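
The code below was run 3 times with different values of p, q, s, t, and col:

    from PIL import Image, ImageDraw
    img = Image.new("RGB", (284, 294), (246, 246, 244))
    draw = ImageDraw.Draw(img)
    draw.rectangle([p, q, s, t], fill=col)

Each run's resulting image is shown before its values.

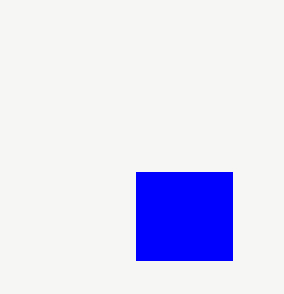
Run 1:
p = 136
q = 172
s = 232
t = 260
col = 'blue'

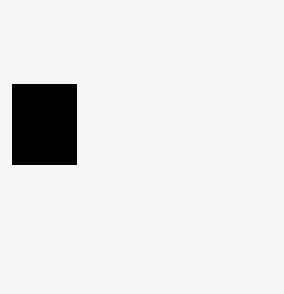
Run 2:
p = 12
q = 84
s = 76
t = 164
col = 'black'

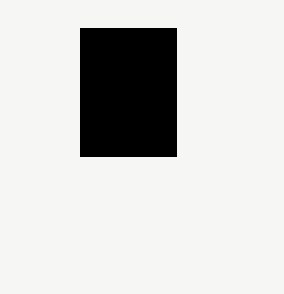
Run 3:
p = 80
q = 28
s = 176
t = 156
col = 'black'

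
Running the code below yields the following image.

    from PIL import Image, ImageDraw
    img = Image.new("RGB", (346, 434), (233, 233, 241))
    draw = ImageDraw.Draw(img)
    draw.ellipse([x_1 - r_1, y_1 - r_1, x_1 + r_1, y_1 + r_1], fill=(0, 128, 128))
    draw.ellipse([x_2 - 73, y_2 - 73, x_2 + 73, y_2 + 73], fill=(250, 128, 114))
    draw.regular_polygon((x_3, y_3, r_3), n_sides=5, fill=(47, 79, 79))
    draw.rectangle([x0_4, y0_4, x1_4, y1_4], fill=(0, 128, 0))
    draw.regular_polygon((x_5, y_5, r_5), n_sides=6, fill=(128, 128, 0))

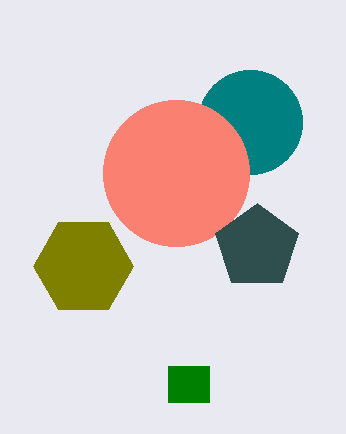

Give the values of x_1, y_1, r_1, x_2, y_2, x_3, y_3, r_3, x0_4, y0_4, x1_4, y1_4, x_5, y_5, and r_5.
x_1 = 250
y_1 = 122
r_1 = 52
x_2 = 176
y_2 = 173
x_3 = 257
y_3 = 247
r_3 = 44
x0_4 = 168
y0_4 = 366
x1_4 = 209
y1_4 = 402
x_5 = 83
y_5 = 266
r_5 = 50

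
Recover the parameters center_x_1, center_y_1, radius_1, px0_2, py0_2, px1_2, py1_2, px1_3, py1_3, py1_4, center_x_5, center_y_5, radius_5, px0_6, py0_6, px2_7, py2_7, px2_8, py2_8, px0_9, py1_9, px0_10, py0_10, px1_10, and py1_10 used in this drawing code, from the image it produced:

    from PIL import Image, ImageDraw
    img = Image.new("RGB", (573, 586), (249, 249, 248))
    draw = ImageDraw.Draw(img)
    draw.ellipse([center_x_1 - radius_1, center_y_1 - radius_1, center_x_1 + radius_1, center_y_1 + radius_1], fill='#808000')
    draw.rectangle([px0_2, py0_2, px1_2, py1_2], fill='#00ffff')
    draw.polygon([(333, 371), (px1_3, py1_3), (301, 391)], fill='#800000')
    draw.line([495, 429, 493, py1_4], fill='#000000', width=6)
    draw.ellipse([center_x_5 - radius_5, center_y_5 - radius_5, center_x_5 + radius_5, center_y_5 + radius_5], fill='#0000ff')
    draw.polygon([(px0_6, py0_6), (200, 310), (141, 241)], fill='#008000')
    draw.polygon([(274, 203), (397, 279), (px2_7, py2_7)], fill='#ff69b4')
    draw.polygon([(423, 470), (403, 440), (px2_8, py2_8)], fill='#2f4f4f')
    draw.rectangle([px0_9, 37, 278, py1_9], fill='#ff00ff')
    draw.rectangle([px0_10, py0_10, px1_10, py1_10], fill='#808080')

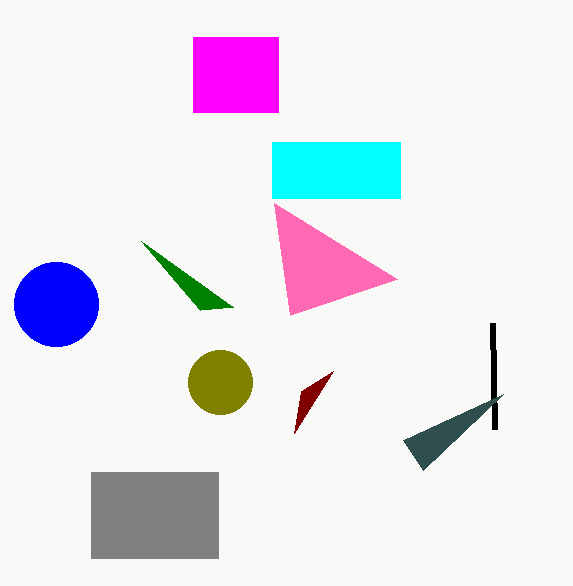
center_x_1 = 220; center_y_1 = 382; radius_1 = 32; px0_2 = 272; py0_2 = 142; px1_2 = 400; py1_2 = 198; px1_3 = 294; py1_3 = 433; py1_4 = 323; center_x_5 = 56; center_y_5 = 304; radius_5 = 42; px0_6 = 233; py0_6 = 307; px2_7 = 290; py2_7 = 315; px2_8 = 503; py2_8 = 394; px0_9 = 193; py1_9 = 112; px0_10 = 91; py0_10 = 472; px1_10 = 218; py1_10 = 558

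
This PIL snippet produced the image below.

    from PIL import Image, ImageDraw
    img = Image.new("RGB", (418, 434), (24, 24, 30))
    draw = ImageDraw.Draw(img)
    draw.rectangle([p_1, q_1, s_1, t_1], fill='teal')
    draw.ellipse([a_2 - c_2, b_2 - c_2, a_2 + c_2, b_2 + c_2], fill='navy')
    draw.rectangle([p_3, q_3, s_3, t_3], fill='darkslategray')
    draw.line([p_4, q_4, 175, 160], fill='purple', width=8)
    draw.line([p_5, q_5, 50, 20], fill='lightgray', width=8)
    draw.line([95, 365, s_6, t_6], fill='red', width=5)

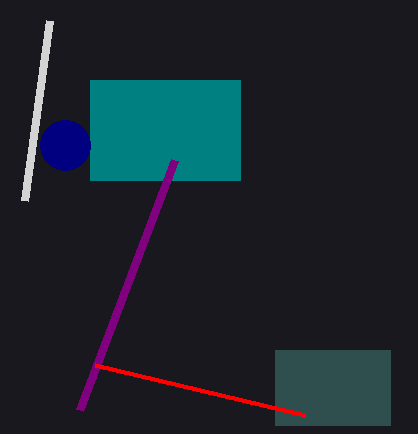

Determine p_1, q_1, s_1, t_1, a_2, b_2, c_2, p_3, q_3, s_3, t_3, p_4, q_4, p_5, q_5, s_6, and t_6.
p_1 = 90; q_1 = 80; s_1 = 240; t_1 = 180; a_2 = 65; b_2 = 145; c_2 = 25; p_3 = 275; q_3 = 350; s_3 = 390; t_3 = 425; p_4 = 80; q_4 = 410; p_5 = 25; q_5 = 200; s_6 = 305; t_6 = 415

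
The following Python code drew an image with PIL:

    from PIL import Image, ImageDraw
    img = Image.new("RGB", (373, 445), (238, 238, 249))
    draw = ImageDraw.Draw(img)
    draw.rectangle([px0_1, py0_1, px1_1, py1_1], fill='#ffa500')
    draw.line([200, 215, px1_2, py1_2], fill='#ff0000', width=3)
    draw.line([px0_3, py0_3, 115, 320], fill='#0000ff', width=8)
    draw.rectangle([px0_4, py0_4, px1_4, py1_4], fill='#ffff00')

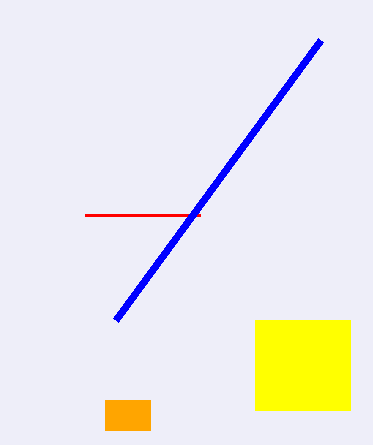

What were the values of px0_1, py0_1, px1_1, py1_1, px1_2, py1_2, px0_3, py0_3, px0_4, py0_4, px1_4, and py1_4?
px0_1 = 105; py0_1 = 400; px1_1 = 150; py1_1 = 430; px1_2 = 85; py1_2 = 215; px0_3 = 320; py0_3 = 40; px0_4 = 255; py0_4 = 320; px1_4 = 350; py1_4 = 410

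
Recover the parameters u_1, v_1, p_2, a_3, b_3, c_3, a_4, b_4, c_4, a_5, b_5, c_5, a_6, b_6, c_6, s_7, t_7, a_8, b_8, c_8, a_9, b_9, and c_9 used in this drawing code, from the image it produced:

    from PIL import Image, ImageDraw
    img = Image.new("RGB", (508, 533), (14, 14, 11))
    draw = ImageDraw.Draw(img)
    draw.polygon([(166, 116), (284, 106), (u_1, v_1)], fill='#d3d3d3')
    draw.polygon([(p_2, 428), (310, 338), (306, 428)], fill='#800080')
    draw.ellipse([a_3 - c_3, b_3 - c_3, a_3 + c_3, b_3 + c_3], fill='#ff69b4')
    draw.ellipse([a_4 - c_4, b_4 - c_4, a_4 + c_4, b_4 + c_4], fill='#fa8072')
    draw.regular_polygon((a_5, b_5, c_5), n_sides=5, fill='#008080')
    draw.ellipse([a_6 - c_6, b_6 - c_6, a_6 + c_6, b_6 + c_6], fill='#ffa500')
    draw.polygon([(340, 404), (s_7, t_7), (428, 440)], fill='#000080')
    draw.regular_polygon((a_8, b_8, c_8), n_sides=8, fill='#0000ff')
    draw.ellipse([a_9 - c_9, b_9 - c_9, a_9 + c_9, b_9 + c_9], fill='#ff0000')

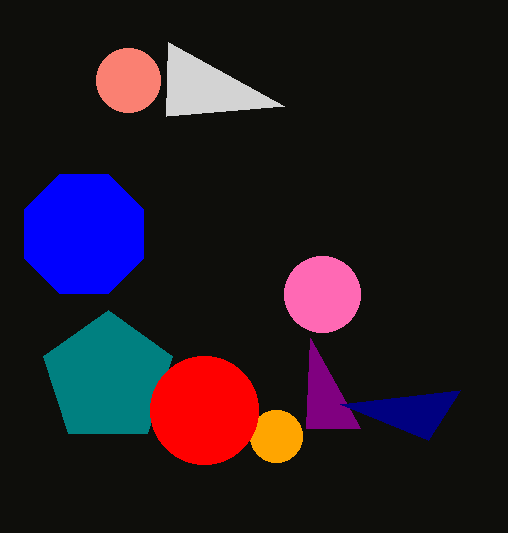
u_1 = 168, v_1 = 42, p_2 = 360, a_3 = 322, b_3 = 294, c_3 = 38, a_4 = 128, b_4 = 80, c_4 = 32, a_5 = 108, b_5 = 378, c_5 = 68, a_6 = 276, b_6 = 436, c_6 = 26, s_7 = 460, t_7 = 390, a_8 = 84, b_8 = 234, c_8 = 64, a_9 = 204, b_9 = 410, c_9 = 54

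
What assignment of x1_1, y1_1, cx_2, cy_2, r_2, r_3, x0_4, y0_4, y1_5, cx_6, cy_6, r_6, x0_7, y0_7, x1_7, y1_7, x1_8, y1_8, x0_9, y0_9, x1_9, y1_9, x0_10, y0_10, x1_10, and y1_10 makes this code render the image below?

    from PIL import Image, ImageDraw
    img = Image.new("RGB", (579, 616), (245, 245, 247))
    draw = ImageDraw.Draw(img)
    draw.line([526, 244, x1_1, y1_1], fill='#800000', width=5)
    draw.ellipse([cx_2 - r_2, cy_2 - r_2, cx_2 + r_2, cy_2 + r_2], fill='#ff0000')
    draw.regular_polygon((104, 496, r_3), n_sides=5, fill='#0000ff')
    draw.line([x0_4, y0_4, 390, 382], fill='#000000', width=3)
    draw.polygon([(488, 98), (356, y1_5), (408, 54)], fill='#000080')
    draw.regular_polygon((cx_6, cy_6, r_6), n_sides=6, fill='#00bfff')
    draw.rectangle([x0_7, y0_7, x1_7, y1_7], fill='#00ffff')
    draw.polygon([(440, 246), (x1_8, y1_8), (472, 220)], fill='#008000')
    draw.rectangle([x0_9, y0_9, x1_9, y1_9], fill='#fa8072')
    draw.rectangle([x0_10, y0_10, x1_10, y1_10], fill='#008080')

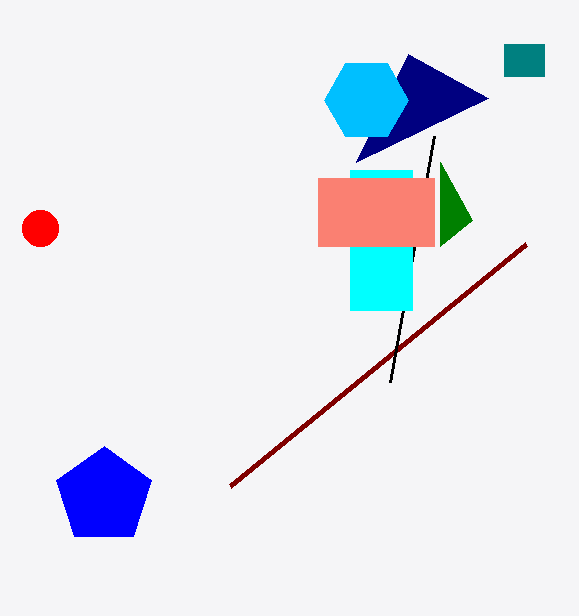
x1_1 = 230
y1_1 = 486
cx_2 = 40
cy_2 = 228
r_2 = 18
r_3 = 50
x0_4 = 434
y0_4 = 136
y1_5 = 162
cx_6 = 366
cy_6 = 100
r_6 = 42
x0_7 = 350
y0_7 = 170
x1_7 = 412
y1_7 = 310
x1_8 = 440
y1_8 = 162
x0_9 = 318
y0_9 = 178
x1_9 = 434
y1_9 = 246
x0_10 = 504
y0_10 = 44
x1_10 = 544
y1_10 = 76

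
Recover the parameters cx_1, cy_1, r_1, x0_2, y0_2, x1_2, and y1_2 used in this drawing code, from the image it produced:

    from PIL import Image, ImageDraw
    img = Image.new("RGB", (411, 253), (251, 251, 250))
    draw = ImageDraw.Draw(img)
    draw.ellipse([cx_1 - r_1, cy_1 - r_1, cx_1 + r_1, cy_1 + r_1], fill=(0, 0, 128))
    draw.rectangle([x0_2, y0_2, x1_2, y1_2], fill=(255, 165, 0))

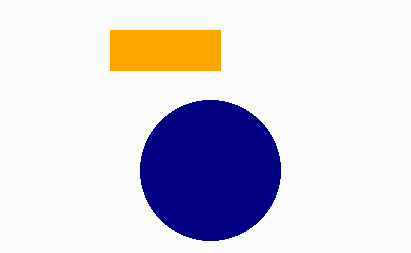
cx_1 = 210; cy_1 = 170; r_1 = 70; x0_2 = 110; y0_2 = 30; x1_2 = 220; y1_2 = 70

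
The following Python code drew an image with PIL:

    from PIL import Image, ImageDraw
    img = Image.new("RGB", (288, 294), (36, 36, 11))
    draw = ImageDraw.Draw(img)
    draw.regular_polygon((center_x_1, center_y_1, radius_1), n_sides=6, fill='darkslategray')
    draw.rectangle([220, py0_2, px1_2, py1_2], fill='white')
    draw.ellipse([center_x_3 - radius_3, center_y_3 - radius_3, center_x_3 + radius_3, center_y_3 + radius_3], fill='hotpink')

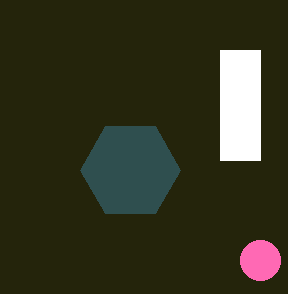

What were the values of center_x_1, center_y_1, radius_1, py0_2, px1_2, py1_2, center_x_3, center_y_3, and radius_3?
center_x_1 = 130, center_y_1 = 170, radius_1 = 50, py0_2 = 50, px1_2 = 260, py1_2 = 160, center_x_3 = 260, center_y_3 = 260, radius_3 = 20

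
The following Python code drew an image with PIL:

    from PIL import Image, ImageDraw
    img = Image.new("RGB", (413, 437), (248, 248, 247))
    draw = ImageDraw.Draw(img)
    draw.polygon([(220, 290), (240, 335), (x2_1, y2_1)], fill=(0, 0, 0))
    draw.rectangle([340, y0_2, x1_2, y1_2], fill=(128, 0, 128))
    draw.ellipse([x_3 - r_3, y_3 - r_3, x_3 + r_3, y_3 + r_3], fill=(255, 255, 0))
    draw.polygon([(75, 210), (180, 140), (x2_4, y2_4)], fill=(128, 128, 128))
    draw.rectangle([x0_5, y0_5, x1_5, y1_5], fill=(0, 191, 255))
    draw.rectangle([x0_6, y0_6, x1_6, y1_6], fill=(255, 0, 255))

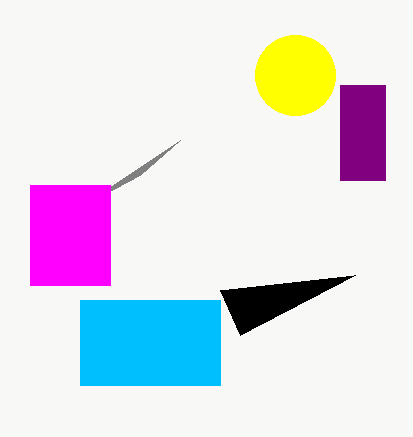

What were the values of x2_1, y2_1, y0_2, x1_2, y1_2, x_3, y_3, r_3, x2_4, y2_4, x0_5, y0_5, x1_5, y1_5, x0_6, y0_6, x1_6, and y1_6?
x2_1 = 355
y2_1 = 275
y0_2 = 85
x1_2 = 385
y1_2 = 180
x_3 = 295
y_3 = 75
r_3 = 40
x2_4 = 140
y2_4 = 175
x0_5 = 80
y0_5 = 300
x1_5 = 220
y1_5 = 385
x0_6 = 30
y0_6 = 185
x1_6 = 110
y1_6 = 285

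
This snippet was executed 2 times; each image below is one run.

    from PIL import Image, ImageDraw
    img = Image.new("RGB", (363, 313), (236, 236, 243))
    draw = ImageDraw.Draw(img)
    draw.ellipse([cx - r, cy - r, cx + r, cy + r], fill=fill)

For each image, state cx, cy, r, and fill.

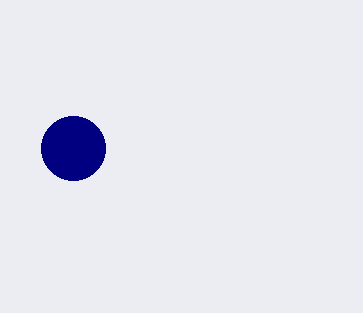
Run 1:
cx = 73, cy = 148, r = 32, fill = 'navy'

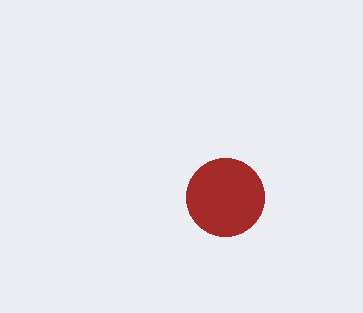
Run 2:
cx = 225
cy = 197
r = 39
fill = 'brown'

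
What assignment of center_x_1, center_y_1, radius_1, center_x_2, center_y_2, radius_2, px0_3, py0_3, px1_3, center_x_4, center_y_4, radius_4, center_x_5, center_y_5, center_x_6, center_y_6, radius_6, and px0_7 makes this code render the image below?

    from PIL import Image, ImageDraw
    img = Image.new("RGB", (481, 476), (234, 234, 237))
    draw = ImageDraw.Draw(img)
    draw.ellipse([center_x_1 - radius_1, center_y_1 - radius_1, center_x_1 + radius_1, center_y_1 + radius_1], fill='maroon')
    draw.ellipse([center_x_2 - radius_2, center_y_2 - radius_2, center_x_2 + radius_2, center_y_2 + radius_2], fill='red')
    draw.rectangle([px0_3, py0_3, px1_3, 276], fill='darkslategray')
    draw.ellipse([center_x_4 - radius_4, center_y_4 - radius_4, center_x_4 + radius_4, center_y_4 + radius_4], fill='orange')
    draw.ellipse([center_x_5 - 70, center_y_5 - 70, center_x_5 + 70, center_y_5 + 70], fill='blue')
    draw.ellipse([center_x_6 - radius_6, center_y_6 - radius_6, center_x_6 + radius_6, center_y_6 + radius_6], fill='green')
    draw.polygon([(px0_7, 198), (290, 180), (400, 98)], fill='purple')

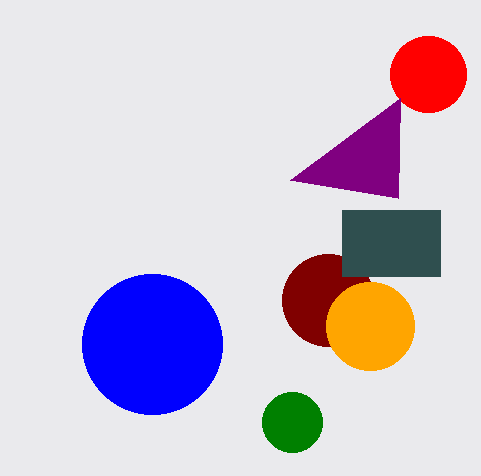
center_x_1 = 328; center_y_1 = 300; radius_1 = 46; center_x_2 = 428; center_y_2 = 74; radius_2 = 38; px0_3 = 342; py0_3 = 210; px1_3 = 440; center_x_4 = 370; center_y_4 = 326; radius_4 = 44; center_x_5 = 152; center_y_5 = 344; center_x_6 = 292; center_y_6 = 422; radius_6 = 30; px0_7 = 398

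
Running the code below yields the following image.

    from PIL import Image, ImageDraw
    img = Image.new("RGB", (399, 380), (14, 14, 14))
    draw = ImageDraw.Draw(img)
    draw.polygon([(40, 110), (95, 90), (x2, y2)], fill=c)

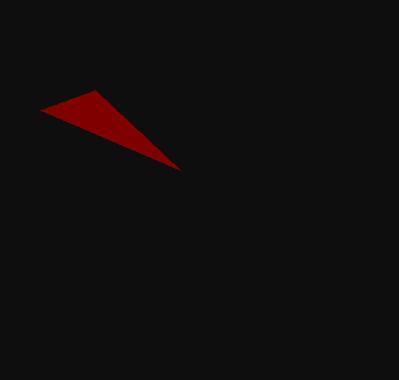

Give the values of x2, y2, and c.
x2 = 180
y2 = 170
c = 'maroon'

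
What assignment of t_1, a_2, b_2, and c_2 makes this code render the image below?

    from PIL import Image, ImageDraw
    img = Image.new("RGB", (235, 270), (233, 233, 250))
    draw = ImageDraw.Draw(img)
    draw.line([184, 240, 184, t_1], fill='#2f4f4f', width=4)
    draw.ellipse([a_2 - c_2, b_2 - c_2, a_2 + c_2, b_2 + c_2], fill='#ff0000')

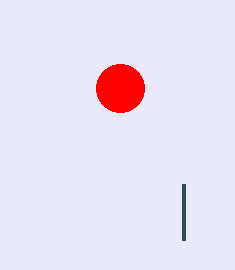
t_1 = 184, a_2 = 120, b_2 = 88, c_2 = 24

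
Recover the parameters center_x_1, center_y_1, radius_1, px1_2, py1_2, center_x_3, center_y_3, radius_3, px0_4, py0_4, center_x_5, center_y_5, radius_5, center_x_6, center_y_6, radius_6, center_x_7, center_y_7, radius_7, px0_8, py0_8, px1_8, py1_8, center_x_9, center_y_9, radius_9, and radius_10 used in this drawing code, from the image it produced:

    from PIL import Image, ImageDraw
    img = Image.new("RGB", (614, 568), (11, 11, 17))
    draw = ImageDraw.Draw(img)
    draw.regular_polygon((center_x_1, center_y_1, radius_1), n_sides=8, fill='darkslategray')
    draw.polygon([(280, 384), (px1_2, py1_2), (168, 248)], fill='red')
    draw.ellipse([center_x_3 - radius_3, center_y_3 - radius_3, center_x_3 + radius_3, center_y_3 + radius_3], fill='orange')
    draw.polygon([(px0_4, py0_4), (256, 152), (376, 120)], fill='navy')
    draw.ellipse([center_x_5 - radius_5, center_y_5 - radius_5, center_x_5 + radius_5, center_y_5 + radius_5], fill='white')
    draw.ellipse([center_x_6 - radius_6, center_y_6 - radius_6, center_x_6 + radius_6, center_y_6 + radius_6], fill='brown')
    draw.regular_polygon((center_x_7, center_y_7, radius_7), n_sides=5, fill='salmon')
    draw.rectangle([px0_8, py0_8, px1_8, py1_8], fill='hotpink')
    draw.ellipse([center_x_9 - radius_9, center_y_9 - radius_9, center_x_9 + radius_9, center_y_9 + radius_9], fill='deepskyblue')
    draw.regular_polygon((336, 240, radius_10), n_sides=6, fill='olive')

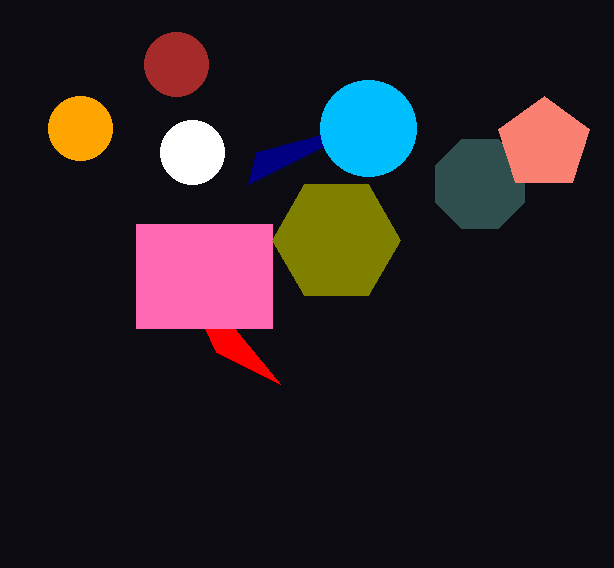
center_x_1 = 480
center_y_1 = 184
radius_1 = 48
px1_2 = 216
py1_2 = 352
center_x_3 = 80
center_y_3 = 128
radius_3 = 32
px0_4 = 248
py0_4 = 184
center_x_5 = 192
center_y_5 = 152
radius_5 = 32
center_x_6 = 176
center_y_6 = 64
radius_6 = 32
center_x_7 = 544
center_y_7 = 144
radius_7 = 48
px0_8 = 136
py0_8 = 224
px1_8 = 272
py1_8 = 328
center_x_9 = 368
center_y_9 = 128
radius_9 = 48
radius_10 = 64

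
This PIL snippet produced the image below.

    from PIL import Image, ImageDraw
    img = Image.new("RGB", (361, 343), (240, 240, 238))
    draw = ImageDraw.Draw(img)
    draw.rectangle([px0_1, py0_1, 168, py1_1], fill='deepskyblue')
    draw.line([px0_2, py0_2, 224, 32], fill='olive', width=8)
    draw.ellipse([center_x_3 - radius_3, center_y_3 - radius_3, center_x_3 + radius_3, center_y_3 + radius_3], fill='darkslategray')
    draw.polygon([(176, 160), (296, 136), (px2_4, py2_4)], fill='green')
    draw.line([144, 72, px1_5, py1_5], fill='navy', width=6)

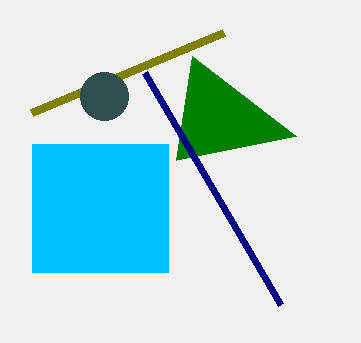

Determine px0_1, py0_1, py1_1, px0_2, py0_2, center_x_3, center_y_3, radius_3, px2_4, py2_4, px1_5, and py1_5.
px0_1 = 32; py0_1 = 144; py1_1 = 272; px0_2 = 32; py0_2 = 112; center_x_3 = 104; center_y_3 = 96; radius_3 = 24; px2_4 = 192; py2_4 = 56; px1_5 = 280; py1_5 = 304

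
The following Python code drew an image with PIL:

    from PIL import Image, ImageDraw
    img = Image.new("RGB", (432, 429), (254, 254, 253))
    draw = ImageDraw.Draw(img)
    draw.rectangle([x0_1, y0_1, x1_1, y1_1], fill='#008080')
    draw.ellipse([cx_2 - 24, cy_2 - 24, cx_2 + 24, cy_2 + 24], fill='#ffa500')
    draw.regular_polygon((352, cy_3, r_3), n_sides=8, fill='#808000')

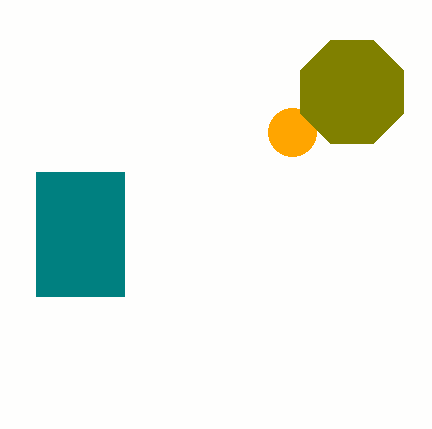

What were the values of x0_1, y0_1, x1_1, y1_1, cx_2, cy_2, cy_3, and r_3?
x0_1 = 36, y0_1 = 172, x1_1 = 124, y1_1 = 296, cx_2 = 292, cy_2 = 132, cy_3 = 92, r_3 = 56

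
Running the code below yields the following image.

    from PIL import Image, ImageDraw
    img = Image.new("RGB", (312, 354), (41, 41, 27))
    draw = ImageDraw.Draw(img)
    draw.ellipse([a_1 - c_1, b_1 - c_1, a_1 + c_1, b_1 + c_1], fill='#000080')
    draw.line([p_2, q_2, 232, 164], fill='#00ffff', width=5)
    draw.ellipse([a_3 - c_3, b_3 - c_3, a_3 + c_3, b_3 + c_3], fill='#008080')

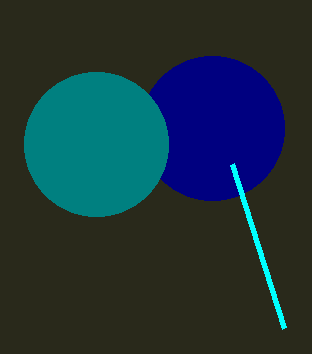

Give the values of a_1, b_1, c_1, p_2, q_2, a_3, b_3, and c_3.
a_1 = 212
b_1 = 128
c_1 = 72
p_2 = 284
q_2 = 328
a_3 = 96
b_3 = 144
c_3 = 72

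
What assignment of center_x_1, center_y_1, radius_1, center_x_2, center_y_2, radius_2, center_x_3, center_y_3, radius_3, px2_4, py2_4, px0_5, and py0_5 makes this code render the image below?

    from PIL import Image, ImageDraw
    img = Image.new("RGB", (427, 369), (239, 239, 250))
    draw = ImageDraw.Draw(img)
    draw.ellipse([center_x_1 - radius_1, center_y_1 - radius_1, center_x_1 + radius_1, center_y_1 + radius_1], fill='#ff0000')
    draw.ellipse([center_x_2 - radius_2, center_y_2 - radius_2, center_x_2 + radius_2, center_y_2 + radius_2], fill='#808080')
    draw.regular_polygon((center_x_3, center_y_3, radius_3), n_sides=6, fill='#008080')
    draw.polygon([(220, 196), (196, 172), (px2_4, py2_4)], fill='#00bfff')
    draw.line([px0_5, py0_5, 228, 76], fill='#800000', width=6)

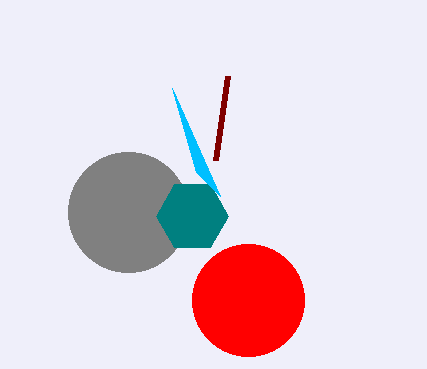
center_x_1 = 248, center_y_1 = 300, radius_1 = 56, center_x_2 = 128, center_y_2 = 212, radius_2 = 60, center_x_3 = 192, center_y_3 = 216, radius_3 = 36, px2_4 = 172, py2_4 = 88, px0_5 = 216, py0_5 = 160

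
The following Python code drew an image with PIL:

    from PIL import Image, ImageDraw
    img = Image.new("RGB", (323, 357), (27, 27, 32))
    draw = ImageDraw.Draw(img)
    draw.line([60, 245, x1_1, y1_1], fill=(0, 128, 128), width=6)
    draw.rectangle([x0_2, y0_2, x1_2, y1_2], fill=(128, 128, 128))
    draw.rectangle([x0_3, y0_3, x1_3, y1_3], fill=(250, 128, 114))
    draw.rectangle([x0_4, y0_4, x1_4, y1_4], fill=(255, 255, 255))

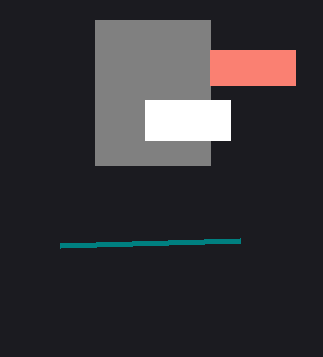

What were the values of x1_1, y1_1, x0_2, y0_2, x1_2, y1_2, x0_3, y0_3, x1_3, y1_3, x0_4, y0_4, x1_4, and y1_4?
x1_1 = 240; y1_1 = 240; x0_2 = 95; y0_2 = 20; x1_2 = 210; y1_2 = 165; x0_3 = 210; y0_3 = 50; x1_3 = 295; y1_3 = 85; x0_4 = 145; y0_4 = 100; x1_4 = 230; y1_4 = 140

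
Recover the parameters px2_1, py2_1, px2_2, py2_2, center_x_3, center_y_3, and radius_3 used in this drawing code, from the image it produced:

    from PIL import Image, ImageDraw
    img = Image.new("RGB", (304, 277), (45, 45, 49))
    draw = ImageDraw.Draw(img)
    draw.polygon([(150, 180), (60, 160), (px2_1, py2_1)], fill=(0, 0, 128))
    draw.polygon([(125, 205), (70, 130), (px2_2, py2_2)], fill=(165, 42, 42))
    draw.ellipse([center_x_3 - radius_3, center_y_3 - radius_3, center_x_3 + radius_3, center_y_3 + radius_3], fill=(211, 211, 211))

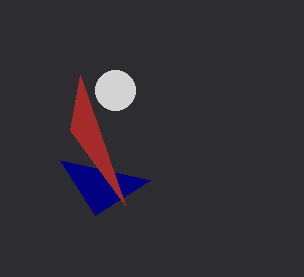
px2_1 = 95; py2_1 = 215; px2_2 = 80; py2_2 = 75; center_x_3 = 115; center_y_3 = 90; radius_3 = 20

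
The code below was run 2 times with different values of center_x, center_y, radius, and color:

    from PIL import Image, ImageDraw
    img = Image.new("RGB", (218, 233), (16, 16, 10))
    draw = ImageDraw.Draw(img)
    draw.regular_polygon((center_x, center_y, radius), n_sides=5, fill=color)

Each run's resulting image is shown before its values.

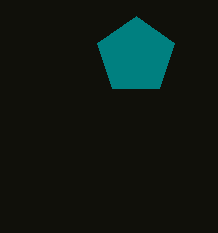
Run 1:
center_x = 136; center_y = 56; radius = 40; color = 'teal'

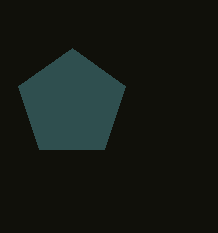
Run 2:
center_x = 72
center_y = 104
radius = 56
color = 'darkslategray'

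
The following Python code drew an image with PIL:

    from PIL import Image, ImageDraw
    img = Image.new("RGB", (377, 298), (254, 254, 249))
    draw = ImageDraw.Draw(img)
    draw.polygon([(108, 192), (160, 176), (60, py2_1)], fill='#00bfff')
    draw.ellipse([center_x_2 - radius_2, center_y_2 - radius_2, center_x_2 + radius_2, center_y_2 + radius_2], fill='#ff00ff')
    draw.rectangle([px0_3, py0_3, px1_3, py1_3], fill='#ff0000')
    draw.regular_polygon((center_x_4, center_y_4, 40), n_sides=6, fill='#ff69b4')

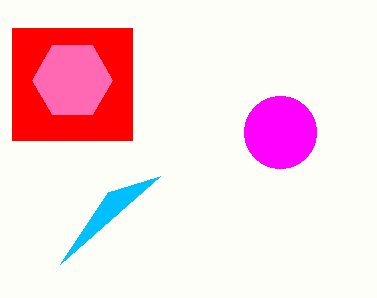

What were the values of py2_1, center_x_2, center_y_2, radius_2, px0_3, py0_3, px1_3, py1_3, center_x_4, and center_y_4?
py2_1 = 264
center_x_2 = 280
center_y_2 = 132
radius_2 = 36
px0_3 = 12
py0_3 = 28
px1_3 = 132
py1_3 = 140
center_x_4 = 72
center_y_4 = 80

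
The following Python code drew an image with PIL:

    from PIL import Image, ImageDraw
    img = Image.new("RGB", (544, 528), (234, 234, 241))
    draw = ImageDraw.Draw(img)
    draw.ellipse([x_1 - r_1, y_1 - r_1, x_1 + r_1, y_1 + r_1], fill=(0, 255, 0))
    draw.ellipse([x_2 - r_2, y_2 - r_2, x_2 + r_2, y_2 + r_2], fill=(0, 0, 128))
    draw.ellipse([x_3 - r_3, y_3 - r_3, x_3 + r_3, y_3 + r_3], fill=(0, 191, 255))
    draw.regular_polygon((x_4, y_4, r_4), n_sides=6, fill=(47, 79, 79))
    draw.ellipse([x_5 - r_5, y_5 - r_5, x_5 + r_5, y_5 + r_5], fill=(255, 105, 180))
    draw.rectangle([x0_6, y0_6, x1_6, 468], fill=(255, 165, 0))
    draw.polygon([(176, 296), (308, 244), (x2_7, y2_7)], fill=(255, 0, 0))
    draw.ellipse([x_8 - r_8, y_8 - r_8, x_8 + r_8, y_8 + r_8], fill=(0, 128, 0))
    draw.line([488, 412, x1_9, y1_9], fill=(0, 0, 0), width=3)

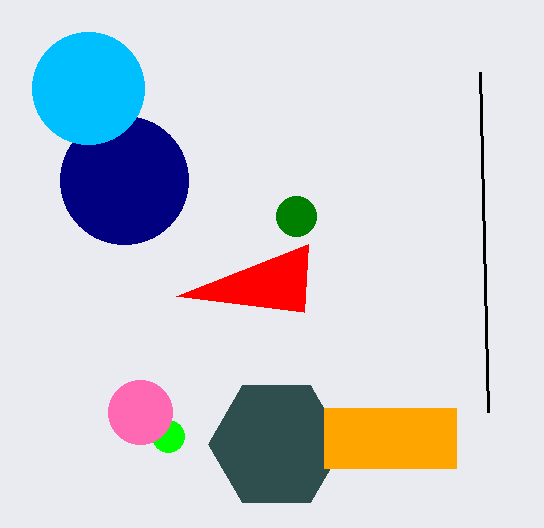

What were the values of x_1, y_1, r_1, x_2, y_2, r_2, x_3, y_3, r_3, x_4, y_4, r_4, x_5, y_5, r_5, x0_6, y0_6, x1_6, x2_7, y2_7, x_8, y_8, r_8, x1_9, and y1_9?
x_1 = 168, y_1 = 436, r_1 = 16, x_2 = 124, y_2 = 180, r_2 = 64, x_3 = 88, y_3 = 88, r_3 = 56, x_4 = 276, y_4 = 444, r_4 = 68, x_5 = 140, y_5 = 412, r_5 = 32, x0_6 = 324, y0_6 = 408, x1_6 = 456, x2_7 = 304, y2_7 = 312, x_8 = 296, y_8 = 216, r_8 = 20, x1_9 = 480, y1_9 = 72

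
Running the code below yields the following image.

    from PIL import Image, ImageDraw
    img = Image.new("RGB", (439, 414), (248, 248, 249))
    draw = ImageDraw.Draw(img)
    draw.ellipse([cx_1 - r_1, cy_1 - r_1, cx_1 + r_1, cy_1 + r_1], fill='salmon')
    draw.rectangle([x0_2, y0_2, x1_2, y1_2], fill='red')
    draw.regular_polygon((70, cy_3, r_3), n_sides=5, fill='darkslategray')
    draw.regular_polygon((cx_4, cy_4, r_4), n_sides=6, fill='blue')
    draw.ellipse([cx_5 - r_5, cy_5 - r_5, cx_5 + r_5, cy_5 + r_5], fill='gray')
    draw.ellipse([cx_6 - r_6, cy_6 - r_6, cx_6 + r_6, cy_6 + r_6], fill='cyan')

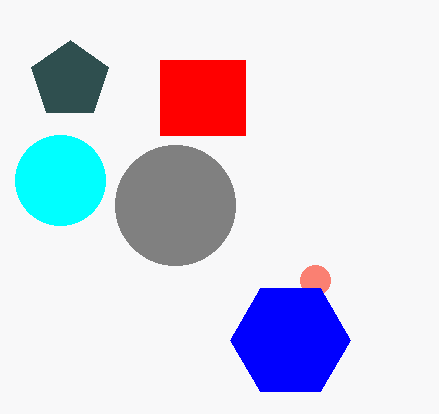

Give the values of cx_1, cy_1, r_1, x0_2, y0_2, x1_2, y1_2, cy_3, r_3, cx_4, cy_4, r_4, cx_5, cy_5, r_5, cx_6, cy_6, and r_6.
cx_1 = 315
cy_1 = 280
r_1 = 15
x0_2 = 160
y0_2 = 60
x1_2 = 245
y1_2 = 135
cy_3 = 80
r_3 = 40
cx_4 = 290
cy_4 = 340
r_4 = 60
cx_5 = 175
cy_5 = 205
r_5 = 60
cx_6 = 60
cy_6 = 180
r_6 = 45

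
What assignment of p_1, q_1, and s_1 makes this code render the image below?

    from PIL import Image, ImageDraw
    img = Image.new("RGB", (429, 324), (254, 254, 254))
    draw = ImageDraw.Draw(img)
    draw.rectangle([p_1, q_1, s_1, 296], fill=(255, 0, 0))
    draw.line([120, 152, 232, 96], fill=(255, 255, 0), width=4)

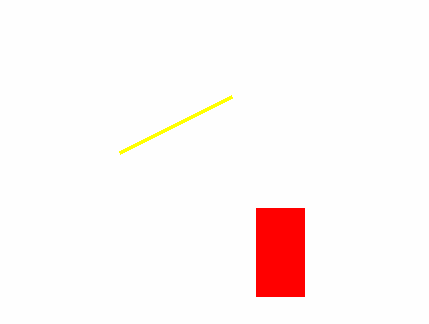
p_1 = 256, q_1 = 208, s_1 = 304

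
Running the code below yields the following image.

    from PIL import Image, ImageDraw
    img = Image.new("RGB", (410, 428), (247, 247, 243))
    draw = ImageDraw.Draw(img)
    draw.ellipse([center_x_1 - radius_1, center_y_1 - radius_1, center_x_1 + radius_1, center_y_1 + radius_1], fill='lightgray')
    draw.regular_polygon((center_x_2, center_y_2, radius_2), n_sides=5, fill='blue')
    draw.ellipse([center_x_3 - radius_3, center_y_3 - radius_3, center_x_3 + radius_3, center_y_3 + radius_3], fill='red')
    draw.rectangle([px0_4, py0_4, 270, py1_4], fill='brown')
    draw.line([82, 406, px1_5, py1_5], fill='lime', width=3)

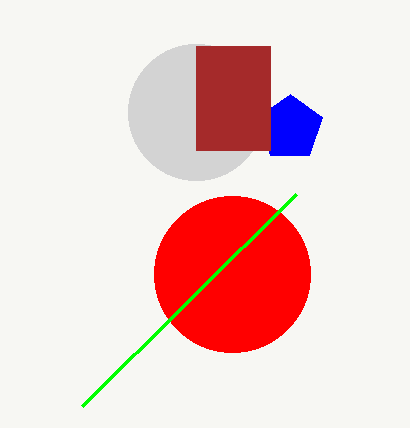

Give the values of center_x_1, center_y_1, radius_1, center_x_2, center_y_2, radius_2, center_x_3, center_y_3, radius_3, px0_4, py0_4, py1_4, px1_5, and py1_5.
center_x_1 = 196; center_y_1 = 112; radius_1 = 68; center_x_2 = 290; center_y_2 = 128; radius_2 = 34; center_x_3 = 232; center_y_3 = 274; radius_3 = 78; px0_4 = 196; py0_4 = 46; py1_4 = 150; px1_5 = 296; py1_5 = 194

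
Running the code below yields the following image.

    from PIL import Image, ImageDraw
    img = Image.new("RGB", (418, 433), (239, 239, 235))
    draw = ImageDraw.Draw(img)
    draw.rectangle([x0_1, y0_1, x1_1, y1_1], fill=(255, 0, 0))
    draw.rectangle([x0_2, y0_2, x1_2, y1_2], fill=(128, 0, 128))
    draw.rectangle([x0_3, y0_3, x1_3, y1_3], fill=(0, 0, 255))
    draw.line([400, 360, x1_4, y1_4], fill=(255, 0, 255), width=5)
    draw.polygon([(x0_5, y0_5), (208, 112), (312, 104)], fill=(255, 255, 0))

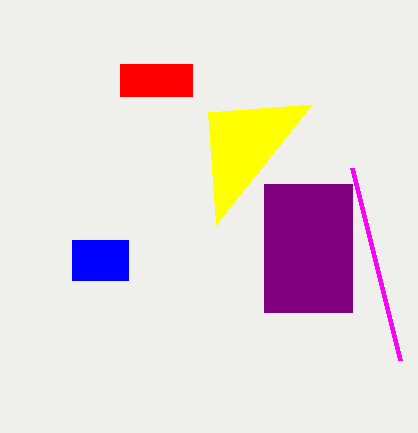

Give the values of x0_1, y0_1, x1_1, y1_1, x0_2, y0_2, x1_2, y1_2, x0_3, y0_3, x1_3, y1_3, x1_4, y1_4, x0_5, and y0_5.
x0_1 = 120; y0_1 = 64; x1_1 = 192; y1_1 = 96; x0_2 = 264; y0_2 = 184; x1_2 = 352; y1_2 = 312; x0_3 = 72; y0_3 = 240; x1_3 = 128; y1_3 = 280; x1_4 = 352; y1_4 = 168; x0_5 = 216; y0_5 = 224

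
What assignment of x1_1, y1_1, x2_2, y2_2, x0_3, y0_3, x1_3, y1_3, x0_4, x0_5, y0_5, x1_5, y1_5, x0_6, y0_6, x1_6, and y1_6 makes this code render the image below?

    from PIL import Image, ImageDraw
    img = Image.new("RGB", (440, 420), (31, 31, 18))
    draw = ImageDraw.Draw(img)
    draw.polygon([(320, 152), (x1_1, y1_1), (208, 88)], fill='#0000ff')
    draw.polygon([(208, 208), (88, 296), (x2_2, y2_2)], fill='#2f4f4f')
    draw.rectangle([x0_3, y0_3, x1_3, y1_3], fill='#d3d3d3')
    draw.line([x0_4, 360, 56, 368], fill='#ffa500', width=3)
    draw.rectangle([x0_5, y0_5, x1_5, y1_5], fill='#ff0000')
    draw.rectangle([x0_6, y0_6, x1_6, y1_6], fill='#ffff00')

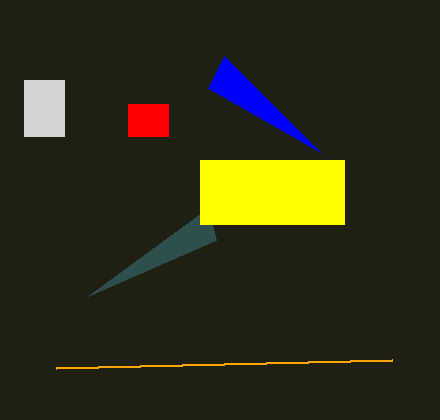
x1_1 = 224, y1_1 = 56, x2_2 = 216, y2_2 = 240, x0_3 = 24, y0_3 = 80, x1_3 = 64, y1_3 = 136, x0_4 = 392, x0_5 = 128, y0_5 = 104, x1_5 = 168, y1_5 = 136, x0_6 = 200, y0_6 = 160, x1_6 = 344, y1_6 = 224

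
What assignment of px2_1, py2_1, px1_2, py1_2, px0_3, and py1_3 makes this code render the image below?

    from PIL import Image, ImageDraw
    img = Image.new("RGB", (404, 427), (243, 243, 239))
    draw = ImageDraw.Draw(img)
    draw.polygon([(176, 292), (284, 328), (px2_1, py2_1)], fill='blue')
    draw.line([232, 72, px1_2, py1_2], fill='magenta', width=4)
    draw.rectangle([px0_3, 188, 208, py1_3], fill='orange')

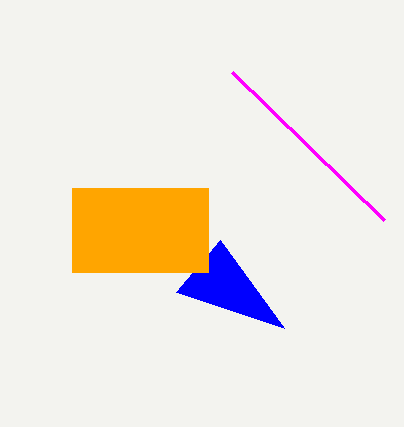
px2_1 = 220, py2_1 = 240, px1_2 = 384, py1_2 = 220, px0_3 = 72, py1_3 = 272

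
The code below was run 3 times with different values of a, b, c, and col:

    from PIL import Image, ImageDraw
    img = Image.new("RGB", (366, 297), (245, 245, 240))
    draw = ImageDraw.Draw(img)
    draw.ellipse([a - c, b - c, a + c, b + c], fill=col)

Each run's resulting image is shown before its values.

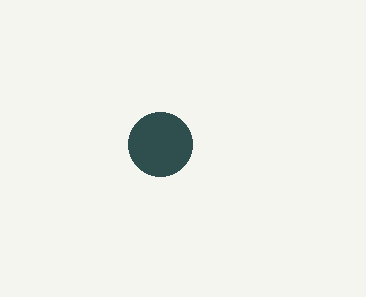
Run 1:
a = 160; b = 144; c = 32; col = 'darkslategray'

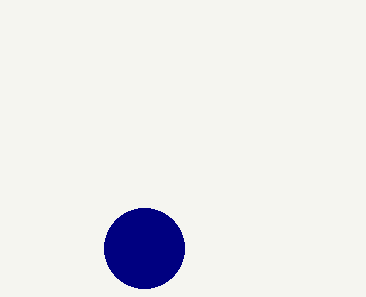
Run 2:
a = 144, b = 248, c = 40, col = 'navy'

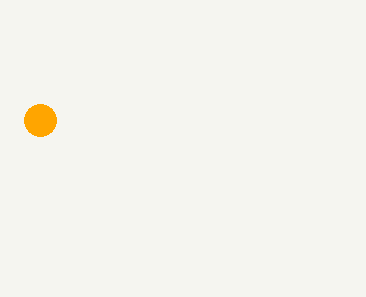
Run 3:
a = 40
b = 120
c = 16
col = 'orange'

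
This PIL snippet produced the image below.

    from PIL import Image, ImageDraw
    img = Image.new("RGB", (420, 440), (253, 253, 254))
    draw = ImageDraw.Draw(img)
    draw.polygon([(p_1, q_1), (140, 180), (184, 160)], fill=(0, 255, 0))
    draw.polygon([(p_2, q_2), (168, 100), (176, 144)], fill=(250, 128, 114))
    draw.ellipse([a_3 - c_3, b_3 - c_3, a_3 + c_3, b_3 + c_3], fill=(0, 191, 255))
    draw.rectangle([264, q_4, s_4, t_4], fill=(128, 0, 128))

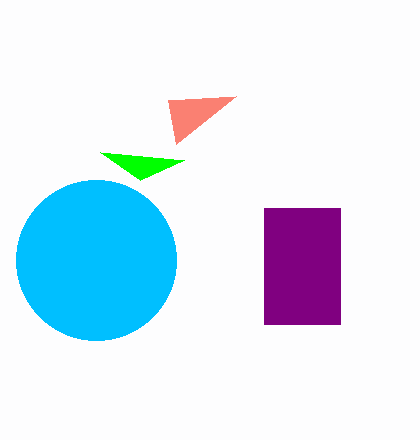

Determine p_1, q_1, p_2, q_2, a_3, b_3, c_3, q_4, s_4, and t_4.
p_1 = 100, q_1 = 152, p_2 = 236, q_2 = 96, a_3 = 96, b_3 = 260, c_3 = 80, q_4 = 208, s_4 = 340, t_4 = 324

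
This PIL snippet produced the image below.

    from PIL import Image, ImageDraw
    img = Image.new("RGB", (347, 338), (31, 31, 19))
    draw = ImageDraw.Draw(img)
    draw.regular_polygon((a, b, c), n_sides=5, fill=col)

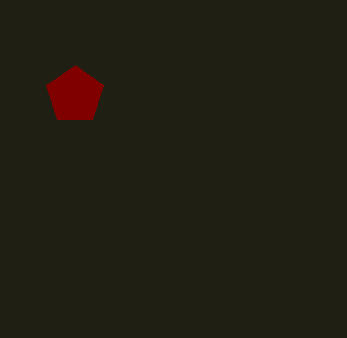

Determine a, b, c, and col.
a = 75
b = 95
c = 30
col = 'maroon'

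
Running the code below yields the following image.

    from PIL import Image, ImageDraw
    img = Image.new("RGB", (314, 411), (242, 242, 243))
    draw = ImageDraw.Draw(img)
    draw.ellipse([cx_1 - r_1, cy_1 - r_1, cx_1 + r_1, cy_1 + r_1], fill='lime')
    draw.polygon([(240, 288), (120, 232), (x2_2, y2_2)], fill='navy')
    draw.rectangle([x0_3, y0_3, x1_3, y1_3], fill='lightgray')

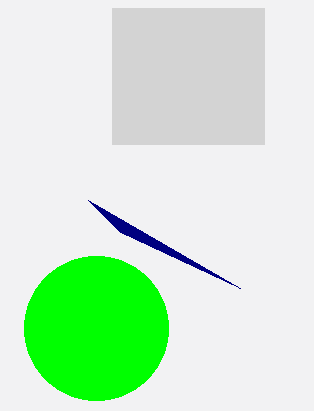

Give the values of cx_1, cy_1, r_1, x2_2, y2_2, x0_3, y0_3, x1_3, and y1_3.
cx_1 = 96
cy_1 = 328
r_1 = 72
x2_2 = 88
y2_2 = 200
x0_3 = 112
y0_3 = 8
x1_3 = 264
y1_3 = 144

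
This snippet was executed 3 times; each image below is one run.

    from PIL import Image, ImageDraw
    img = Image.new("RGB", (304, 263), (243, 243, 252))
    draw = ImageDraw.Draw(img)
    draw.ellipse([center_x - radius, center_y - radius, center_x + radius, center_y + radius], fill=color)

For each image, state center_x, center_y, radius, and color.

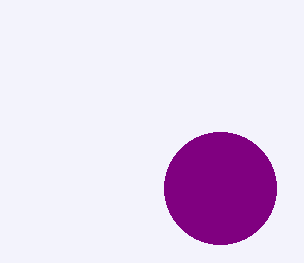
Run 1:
center_x = 220, center_y = 188, radius = 56, color = 'purple'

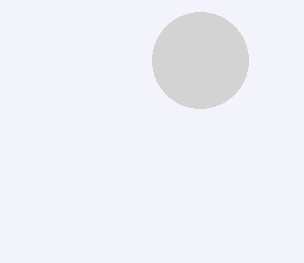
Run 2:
center_x = 200
center_y = 60
radius = 48
color = 'lightgray'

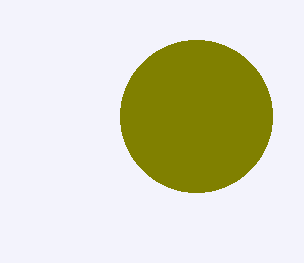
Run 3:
center_x = 196
center_y = 116
radius = 76
color = 'olive'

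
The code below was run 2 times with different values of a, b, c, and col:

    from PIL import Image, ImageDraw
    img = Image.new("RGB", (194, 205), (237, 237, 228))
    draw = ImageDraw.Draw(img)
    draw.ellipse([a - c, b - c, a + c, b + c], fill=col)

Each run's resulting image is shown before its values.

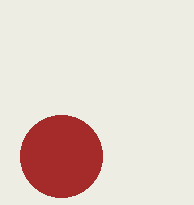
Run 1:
a = 61, b = 156, c = 41, col = 'brown'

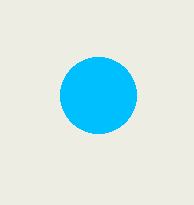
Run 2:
a = 98; b = 95; c = 38; col = 'deepskyblue'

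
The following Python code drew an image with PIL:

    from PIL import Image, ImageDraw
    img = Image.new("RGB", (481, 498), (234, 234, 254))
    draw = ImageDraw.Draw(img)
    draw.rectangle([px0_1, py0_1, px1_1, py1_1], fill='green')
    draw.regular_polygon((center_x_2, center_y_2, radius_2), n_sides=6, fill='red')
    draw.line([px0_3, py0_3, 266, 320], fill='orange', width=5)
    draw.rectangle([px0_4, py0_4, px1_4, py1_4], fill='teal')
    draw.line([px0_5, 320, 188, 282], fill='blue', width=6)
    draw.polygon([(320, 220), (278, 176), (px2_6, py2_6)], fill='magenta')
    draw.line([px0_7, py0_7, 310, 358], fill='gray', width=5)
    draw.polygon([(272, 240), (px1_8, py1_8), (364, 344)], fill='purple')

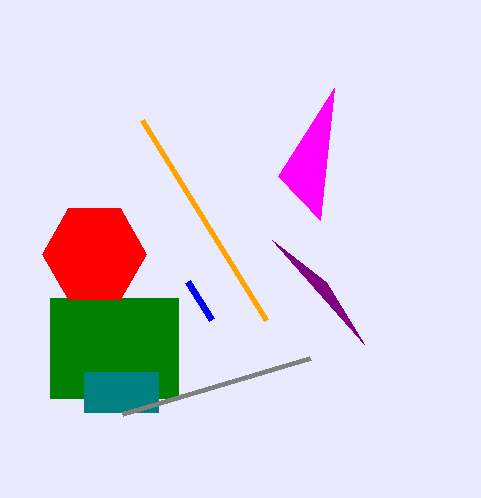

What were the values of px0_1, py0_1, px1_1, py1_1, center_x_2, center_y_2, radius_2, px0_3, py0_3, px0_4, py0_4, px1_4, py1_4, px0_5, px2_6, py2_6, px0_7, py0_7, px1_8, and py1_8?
px0_1 = 50
py0_1 = 298
px1_1 = 178
py1_1 = 398
center_x_2 = 94
center_y_2 = 254
radius_2 = 52
px0_3 = 142
py0_3 = 120
px0_4 = 84
py0_4 = 372
px1_4 = 158
py1_4 = 412
px0_5 = 212
px2_6 = 334
py2_6 = 88
px0_7 = 122
py0_7 = 414
px1_8 = 326
py1_8 = 282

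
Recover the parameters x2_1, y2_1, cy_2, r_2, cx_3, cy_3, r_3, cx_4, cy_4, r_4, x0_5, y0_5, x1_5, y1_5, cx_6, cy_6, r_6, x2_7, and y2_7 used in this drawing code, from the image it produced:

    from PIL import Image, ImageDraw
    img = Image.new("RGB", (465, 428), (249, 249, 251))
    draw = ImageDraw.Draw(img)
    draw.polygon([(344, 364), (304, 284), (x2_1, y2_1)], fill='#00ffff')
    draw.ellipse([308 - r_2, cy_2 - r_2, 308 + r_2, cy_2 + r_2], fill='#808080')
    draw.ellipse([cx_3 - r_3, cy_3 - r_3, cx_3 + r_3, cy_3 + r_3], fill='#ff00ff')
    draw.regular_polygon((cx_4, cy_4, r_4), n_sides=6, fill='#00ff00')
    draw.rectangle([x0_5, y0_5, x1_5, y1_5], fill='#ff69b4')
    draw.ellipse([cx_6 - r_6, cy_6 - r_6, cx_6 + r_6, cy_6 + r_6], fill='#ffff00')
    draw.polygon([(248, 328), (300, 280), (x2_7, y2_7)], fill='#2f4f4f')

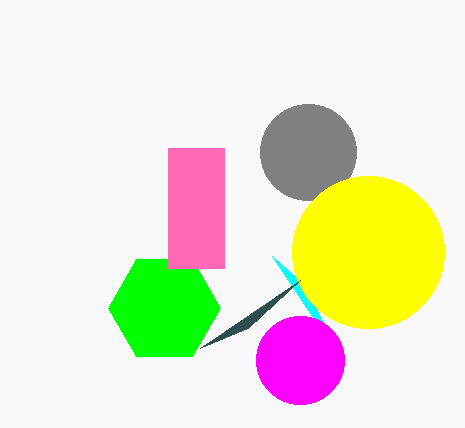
x2_1 = 272
y2_1 = 256
cy_2 = 152
r_2 = 48
cx_3 = 300
cy_3 = 360
r_3 = 44
cx_4 = 164
cy_4 = 308
r_4 = 56
x0_5 = 168
y0_5 = 148
x1_5 = 224
y1_5 = 268
cx_6 = 368
cy_6 = 252
r_6 = 76
x2_7 = 200
y2_7 = 348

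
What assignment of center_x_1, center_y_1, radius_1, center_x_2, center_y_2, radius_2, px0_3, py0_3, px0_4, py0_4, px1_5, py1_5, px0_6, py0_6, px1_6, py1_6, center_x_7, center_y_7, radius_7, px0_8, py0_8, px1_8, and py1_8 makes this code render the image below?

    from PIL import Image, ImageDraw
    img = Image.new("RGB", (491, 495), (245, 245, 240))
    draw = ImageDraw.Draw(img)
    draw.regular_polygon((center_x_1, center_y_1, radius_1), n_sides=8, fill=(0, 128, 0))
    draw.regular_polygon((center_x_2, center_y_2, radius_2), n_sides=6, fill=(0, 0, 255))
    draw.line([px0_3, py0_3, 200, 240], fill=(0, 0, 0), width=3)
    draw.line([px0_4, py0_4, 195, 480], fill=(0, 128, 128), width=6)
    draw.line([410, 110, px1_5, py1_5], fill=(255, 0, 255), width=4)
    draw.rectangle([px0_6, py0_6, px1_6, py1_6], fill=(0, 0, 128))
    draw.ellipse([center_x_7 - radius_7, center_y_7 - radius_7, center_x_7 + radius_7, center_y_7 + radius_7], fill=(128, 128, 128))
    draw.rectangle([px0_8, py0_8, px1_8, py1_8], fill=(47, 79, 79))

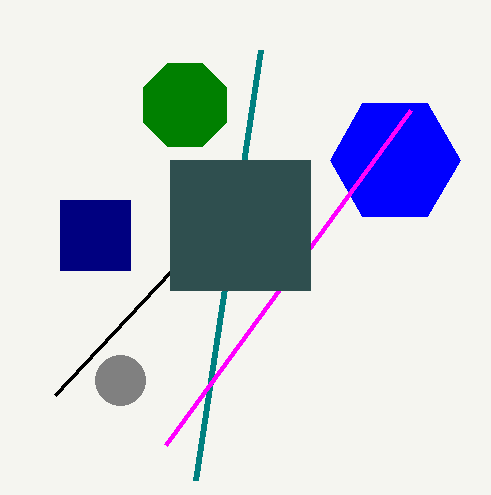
center_x_1 = 185; center_y_1 = 105; radius_1 = 45; center_x_2 = 395; center_y_2 = 160; radius_2 = 65; px0_3 = 55; py0_3 = 395; px0_4 = 260; py0_4 = 50; px1_5 = 165; py1_5 = 445; px0_6 = 60; py0_6 = 200; px1_6 = 130; py1_6 = 270; center_x_7 = 120; center_y_7 = 380; radius_7 = 25; px0_8 = 170; py0_8 = 160; px1_8 = 310; py1_8 = 290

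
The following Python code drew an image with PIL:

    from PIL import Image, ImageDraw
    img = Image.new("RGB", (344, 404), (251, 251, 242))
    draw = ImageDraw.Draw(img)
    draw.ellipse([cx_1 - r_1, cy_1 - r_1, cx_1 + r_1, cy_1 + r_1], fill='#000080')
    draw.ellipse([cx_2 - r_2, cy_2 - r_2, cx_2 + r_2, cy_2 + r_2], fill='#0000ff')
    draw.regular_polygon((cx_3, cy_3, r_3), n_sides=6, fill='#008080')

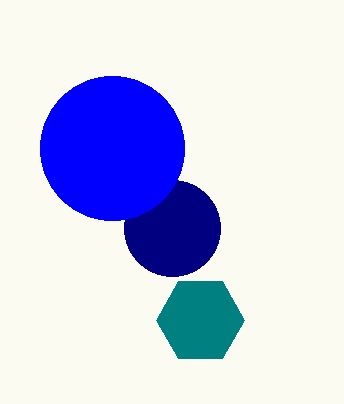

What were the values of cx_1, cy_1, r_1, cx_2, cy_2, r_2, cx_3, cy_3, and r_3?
cx_1 = 172; cy_1 = 228; r_1 = 48; cx_2 = 112; cy_2 = 148; r_2 = 72; cx_3 = 200; cy_3 = 320; r_3 = 44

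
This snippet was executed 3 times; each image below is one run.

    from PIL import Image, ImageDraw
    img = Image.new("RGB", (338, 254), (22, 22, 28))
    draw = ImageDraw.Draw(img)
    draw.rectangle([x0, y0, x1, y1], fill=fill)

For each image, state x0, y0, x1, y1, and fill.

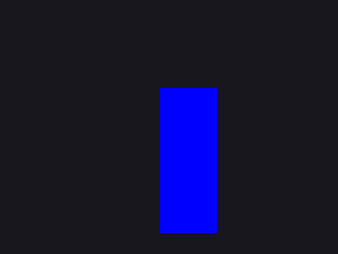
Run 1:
x0 = 160; y0 = 88; x1 = 216; y1 = 232; fill = 'blue'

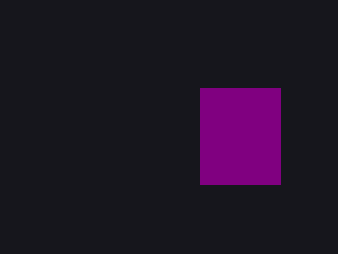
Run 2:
x0 = 200
y0 = 88
x1 = 280
y1 = 184
fill = 'purple'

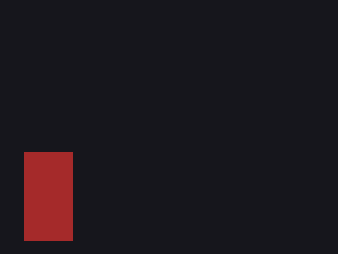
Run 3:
x0 = 24
y0 = 152
x1 = 72
y1 = 240
fill = 'brown'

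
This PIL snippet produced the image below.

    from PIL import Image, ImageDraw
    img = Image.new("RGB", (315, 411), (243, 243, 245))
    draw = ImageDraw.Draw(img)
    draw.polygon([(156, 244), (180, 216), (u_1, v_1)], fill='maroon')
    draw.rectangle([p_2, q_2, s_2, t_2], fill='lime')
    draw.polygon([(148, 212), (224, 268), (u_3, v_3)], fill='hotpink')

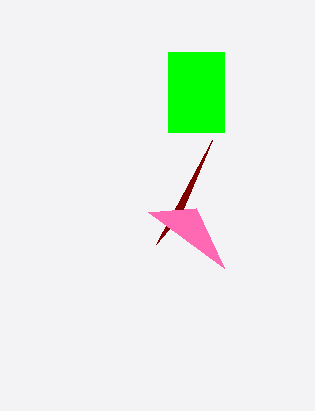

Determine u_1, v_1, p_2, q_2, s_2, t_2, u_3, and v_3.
u_1 = 212, v_1 = 140, p_2 = 168, q_2 = 52, s_2 = 224, t_2 = 132, u_3 = 196, v_3 = 208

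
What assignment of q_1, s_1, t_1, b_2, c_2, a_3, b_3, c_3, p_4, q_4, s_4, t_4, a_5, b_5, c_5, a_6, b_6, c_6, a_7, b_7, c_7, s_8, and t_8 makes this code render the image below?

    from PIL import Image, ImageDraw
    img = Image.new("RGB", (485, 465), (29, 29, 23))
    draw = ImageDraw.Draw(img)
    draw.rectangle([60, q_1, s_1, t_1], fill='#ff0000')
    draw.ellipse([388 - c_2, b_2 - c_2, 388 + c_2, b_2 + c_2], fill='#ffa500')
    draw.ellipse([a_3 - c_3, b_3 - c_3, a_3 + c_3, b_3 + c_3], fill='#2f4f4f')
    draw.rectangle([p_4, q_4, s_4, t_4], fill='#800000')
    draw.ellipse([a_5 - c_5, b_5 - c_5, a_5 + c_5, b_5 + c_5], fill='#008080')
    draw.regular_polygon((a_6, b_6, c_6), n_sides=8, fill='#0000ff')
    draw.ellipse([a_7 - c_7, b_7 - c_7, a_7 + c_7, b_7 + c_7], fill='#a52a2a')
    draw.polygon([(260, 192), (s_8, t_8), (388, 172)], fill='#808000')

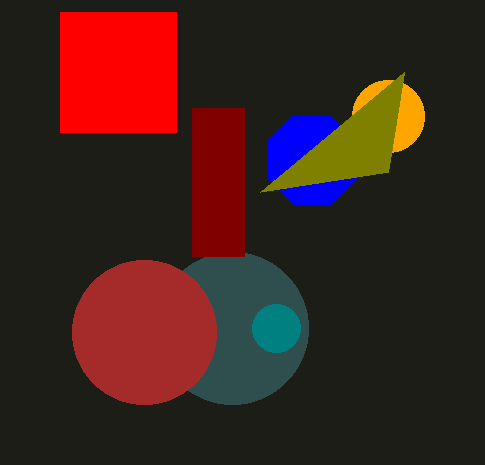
q_1 = 12; s_1 = 176; t_1 = 132; b_2 = 116; c_2 = 36; a_3 = 232; b_3 = 328; c_3 = 76; p_4 = 192; q_4 = 108; s_4 = 244; t_4 = 256; a_5 = 276; b_5 = 328; c_5 = 24; a_6 = 312; b_6 = 160; c_6 = 48; a_7 = 144; b_7 = 332; c_7 = 72; s_8 = 404; t_8 = 72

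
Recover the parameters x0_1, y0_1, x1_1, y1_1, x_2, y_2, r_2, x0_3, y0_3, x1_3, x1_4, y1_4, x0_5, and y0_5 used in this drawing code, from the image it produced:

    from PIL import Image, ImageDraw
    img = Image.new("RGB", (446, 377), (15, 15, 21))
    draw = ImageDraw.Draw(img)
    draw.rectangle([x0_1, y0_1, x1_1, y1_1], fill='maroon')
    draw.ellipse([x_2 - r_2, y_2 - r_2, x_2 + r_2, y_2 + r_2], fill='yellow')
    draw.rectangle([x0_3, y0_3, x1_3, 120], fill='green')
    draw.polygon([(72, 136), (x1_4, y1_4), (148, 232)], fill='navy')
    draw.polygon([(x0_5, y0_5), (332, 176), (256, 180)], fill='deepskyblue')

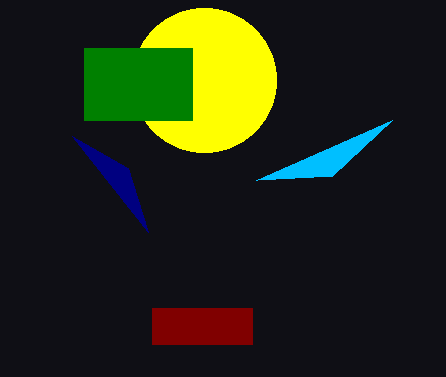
x0_1 = 152, y0_1 = 308, x1_1 = 252, y1_1 = 344, x_2 = 204, y_2 = 80, r_2 = 72, x0_3 = 84, y0_3 = 48, x1_3 = 192, x1_4 = 128, y1_4 = 168, x0_5 = 392, y0_5 = 120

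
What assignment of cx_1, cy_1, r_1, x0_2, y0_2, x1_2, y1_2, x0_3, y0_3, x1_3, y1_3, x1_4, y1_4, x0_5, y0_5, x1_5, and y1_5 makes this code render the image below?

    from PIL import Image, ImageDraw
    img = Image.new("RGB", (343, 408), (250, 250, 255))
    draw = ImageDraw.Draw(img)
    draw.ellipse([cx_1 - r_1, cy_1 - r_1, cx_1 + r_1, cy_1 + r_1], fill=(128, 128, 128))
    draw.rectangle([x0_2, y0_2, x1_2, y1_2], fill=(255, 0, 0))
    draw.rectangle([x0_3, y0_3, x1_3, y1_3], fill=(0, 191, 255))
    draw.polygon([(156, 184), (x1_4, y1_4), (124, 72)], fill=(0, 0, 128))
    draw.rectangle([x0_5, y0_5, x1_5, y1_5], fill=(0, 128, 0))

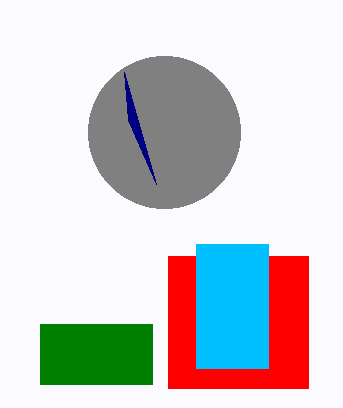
cx_1 = 164
cy_1 = 132
r_1 = 76
x0_2 = 168
y0_2 = 256
x1_2 = 308
y1_2 = 388
x0_3 = 196
y0_3 = 244
x1_3 = 268
y1_3 = 368
x1_4 = 128
y1_4 = 120
x0_5 = 40
y0_5 = 324
x1_5 = 152
y1_5 = 384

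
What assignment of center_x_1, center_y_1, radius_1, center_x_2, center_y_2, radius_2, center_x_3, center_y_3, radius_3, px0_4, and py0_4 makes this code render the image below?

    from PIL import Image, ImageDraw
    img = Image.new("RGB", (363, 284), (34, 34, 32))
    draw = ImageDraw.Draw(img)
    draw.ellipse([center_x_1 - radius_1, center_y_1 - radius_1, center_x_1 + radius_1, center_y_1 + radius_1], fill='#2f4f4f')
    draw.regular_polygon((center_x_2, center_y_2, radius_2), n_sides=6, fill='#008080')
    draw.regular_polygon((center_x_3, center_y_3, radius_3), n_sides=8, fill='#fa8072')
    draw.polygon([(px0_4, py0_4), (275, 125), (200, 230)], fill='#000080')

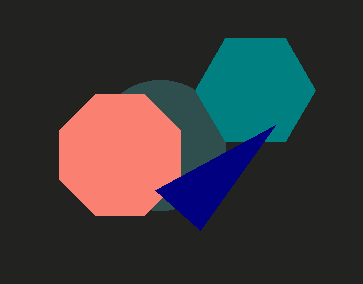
center_x_1 = 160; center_y_1 = 145; radius_1 = 65; center_x_2 = 255; center_y_2 = 90; radius_2 = 60; center_x_3 = 120; center_y_3 = 155; radius_3 = 65; px0_4 = 155; py0_4 = 190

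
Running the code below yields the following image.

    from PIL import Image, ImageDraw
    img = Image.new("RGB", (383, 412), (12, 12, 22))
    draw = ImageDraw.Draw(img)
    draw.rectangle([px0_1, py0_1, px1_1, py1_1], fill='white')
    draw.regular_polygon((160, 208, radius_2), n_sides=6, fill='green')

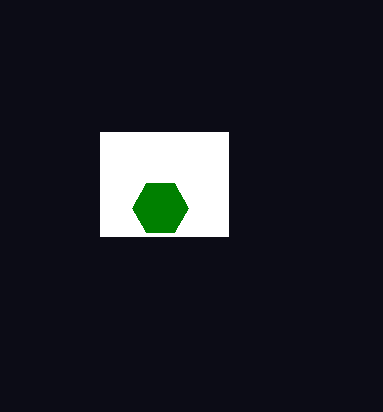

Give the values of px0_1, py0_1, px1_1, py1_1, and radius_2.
px0_1 = 100, py0_1 = 132, px1_1 = 228, py1_1 = 236, radius_2 = 28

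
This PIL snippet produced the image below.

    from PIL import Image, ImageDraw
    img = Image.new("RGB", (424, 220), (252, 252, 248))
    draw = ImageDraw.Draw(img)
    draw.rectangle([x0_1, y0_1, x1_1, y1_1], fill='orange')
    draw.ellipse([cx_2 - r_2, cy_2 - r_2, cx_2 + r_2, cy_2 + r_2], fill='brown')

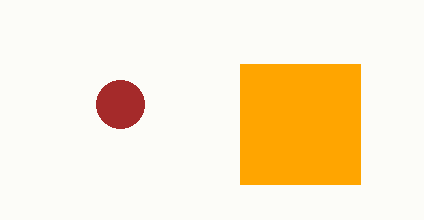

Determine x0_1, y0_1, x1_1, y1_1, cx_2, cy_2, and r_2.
x0_1 = 240; y0_1 = 64; x1_1 = 360; y1_1 = 184; cx_2 = 120; cy_2 = 104; r_2 = 24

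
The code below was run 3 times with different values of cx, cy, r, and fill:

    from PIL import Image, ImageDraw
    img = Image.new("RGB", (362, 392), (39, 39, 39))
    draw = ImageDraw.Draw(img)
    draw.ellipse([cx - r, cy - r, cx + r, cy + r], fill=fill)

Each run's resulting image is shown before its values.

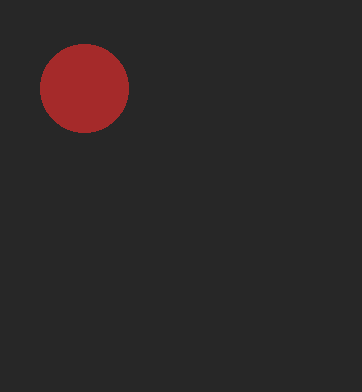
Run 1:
cx = 84, cy = 88, r = 44, fill = 'brown'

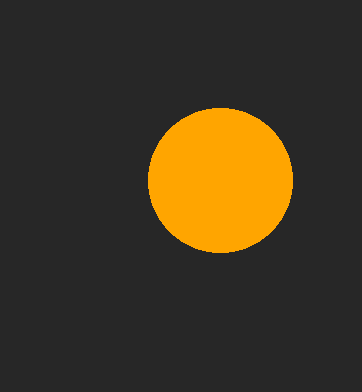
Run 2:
cx = 220; cy = 180; r = 72; fill = 'orange'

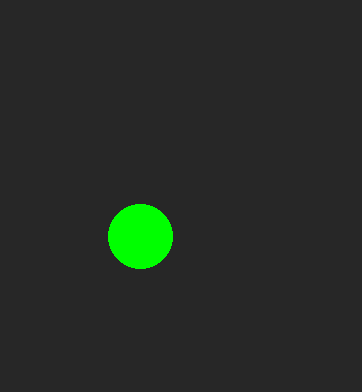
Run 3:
cx = 140, cy = 236, r = 32, fill = 'lime'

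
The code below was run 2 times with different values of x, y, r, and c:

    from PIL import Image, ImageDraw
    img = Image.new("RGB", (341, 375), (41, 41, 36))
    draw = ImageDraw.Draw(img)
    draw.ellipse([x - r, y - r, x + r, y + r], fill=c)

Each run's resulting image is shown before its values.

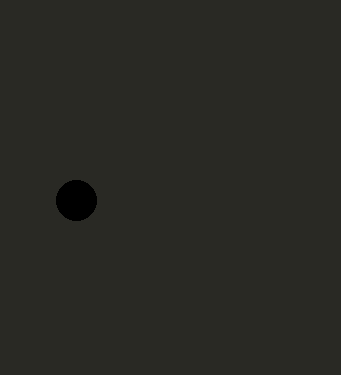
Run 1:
x = 76
y = 200
r = 20
c = 'black'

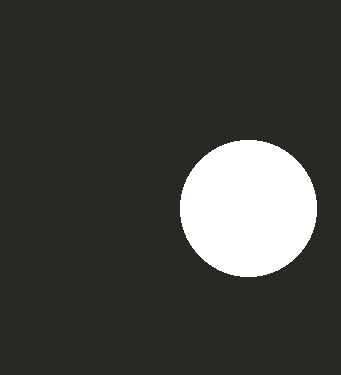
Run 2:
x = 248; y = 208; r = 68; c = 'white'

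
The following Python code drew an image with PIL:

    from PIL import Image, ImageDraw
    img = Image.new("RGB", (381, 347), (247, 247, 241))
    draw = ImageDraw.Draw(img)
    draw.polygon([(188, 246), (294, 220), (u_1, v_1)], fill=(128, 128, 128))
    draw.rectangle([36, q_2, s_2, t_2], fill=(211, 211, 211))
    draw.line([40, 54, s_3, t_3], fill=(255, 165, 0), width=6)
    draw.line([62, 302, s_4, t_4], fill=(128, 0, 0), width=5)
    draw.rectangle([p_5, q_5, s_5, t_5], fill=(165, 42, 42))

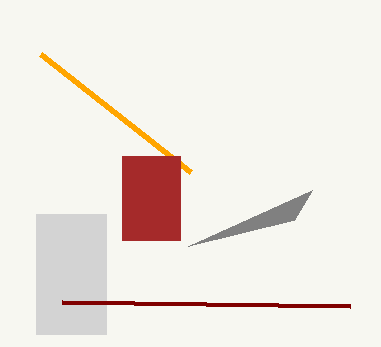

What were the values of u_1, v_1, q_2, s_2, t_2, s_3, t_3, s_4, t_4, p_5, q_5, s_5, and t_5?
u_1 = 312, v_1 = 190, q_2 = 214, s_2 = 106, t_2 = 334, s_3 = 190, t_3 = 172, s_4 = 350, t_4 = 306, p_5 = 122, q_5 = 156, s_5 = 180, t_5 = 240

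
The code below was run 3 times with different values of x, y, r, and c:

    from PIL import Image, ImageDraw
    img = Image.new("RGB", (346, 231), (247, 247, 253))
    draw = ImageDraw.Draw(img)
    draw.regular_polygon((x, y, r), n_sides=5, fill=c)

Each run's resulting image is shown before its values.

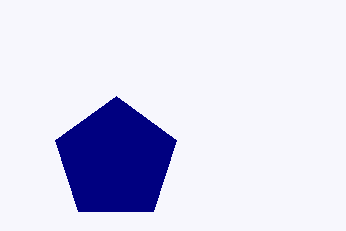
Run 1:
x = 116, y = 160, r = 64, c = 'navy'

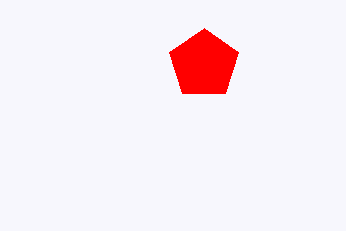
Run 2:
x = 204, y = 64, r = 36, c = 'red'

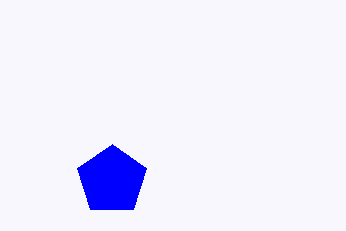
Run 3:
x = 112; y = 180; r = 36; c = 'blue'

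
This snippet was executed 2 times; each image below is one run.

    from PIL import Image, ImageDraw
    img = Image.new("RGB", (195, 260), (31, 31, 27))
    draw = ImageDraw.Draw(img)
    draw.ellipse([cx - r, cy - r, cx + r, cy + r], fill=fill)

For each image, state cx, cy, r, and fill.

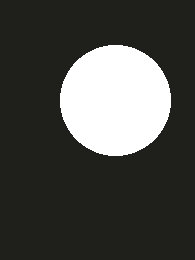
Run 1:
cx = 115; cy = 100; r = 55; fill = 'white'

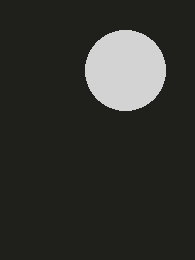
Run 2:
cx = 125; cy = 70; r = 40; fill = 'lightgray'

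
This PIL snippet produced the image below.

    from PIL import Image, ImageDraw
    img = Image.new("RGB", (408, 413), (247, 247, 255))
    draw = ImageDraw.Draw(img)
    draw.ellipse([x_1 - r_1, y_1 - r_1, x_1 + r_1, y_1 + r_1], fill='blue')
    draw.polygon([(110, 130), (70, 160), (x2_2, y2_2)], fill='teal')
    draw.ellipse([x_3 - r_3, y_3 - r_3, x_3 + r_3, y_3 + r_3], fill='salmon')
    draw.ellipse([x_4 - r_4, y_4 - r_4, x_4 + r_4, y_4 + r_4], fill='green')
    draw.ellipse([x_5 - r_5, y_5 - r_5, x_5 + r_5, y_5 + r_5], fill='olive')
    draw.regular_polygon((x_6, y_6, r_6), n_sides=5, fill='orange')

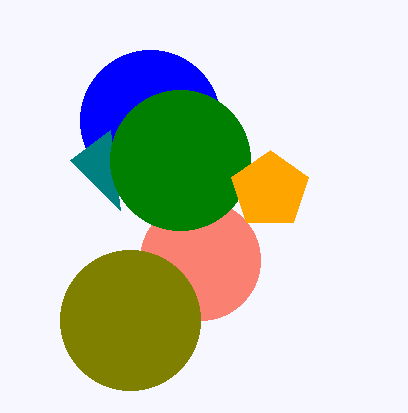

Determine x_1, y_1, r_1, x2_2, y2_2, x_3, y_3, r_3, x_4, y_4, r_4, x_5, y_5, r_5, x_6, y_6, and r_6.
x_1 = 150, y_1 = 120, r_1 = 70, x2_2 = 120, y2_2 = 210, x_3 = 200, y_3 = 260, r_3 = 60, x_4 = 180, y_4 = 160, r_4 = 70, x_5 = 130, y_5 = 320, r_5 = 70, x_6 = 270, y_6 = 190, r_6 = 40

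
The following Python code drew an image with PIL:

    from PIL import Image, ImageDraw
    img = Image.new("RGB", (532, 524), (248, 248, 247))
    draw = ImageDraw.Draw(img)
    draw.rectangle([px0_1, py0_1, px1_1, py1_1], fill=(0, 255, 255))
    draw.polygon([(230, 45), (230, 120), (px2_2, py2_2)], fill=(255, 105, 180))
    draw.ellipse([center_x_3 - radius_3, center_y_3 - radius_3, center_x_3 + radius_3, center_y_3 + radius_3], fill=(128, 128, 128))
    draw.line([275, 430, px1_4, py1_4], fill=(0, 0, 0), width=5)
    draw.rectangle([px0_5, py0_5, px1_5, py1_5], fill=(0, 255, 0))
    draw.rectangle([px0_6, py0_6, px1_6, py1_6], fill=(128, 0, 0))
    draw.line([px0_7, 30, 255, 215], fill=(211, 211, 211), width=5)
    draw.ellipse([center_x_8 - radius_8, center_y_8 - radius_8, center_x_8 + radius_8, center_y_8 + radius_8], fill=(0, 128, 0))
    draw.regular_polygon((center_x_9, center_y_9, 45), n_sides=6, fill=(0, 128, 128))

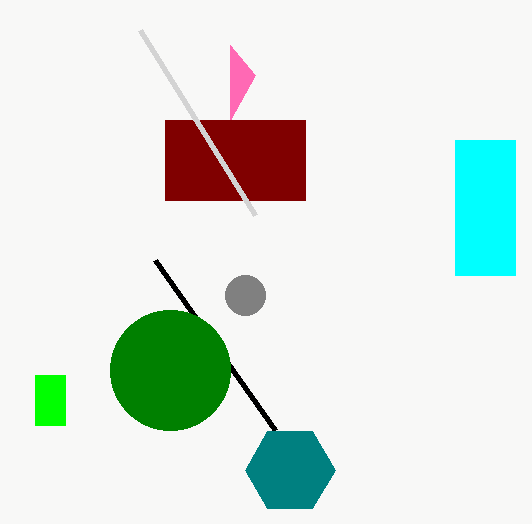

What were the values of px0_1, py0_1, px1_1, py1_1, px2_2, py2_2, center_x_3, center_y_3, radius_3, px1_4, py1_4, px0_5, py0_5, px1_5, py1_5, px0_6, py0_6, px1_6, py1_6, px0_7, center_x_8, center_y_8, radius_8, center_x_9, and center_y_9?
px0_1 = 455, py0_1 = 140, px1_1 = 515, py1_1 = 275, px2_2 = 255, py2_2 = 75, center_x_3 = 245, center_y_3 = 295, radius_3 = 20, px1_4 = 155, py1_4 = 260, px0_5 = 35, py0_5 = 375, px1_5 = 65, py1_5 = 425, px0_6 = 165, py0_6 = 120, px1_6 = 305, py1_6 = 200, px0_7 = 140, center_x_8 = 170, center_y_8 = 370, radius_8 = 60, center_x_9 = 290, center_y_9 = 470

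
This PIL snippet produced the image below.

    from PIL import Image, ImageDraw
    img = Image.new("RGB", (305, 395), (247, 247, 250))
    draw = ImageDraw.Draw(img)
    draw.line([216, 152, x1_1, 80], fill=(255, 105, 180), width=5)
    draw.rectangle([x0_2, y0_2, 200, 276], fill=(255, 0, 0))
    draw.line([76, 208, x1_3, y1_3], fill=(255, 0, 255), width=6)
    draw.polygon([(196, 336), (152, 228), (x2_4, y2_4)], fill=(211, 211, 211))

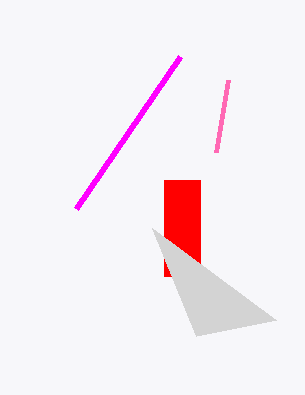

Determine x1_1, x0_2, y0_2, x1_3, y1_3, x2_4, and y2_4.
x1_1 = 228
x0_2 = 164
y0_2 = 180
x1_3 = 180
y1_3 = 56
x2_4 = 276
y2_4 = 320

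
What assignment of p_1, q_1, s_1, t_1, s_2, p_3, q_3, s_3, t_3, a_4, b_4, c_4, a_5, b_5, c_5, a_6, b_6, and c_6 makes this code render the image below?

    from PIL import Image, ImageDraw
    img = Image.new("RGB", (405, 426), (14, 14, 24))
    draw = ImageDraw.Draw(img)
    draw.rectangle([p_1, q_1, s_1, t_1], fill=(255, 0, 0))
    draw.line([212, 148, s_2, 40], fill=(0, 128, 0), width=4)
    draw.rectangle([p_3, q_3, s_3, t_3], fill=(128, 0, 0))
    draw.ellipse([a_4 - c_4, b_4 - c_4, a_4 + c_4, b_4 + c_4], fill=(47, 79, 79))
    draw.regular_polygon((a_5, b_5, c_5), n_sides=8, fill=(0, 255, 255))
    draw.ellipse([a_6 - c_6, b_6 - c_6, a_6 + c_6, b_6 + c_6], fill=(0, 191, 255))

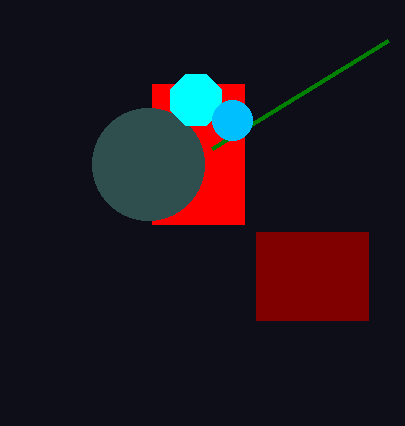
p_1 = 152, q_1 = 84, s_1 = 244, t_1 = 224, s_2 = 388, p_3 = 256, q_3 = 232, s_3 = 368, t_3 = 320, a_4 = 148, b_4 = 164, c_4 = 56, a_5 = 196, b_5 = 100, c_5 = 28, a_6 = 232, b_6 = 120, c_6 = 20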